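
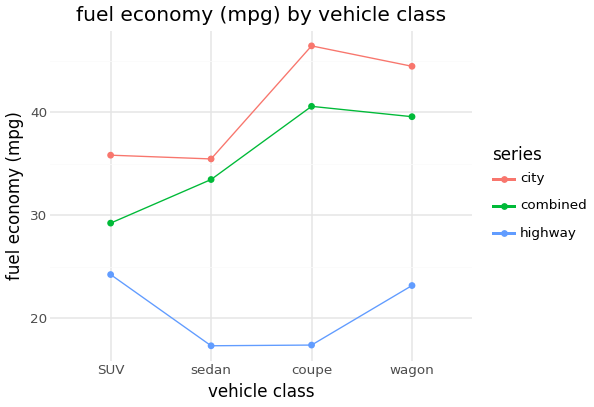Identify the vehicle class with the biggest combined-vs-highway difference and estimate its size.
coupe: combined ≈ 40, highway ≈ 15 → gap ≈ 25. Next-largest (wagon) is only ≈ 15.

coupe, ≈ 25 mpg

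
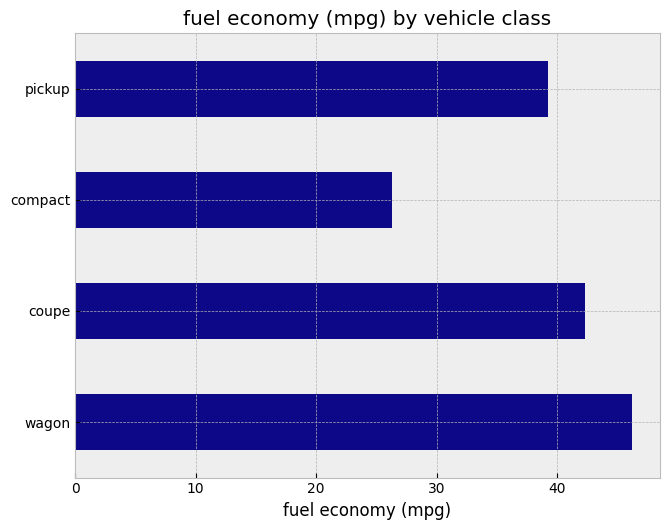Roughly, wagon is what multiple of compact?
≈ 1.8×

wagon ≈ 45, compact ≈ 25; 45/25 ≈ 1.8.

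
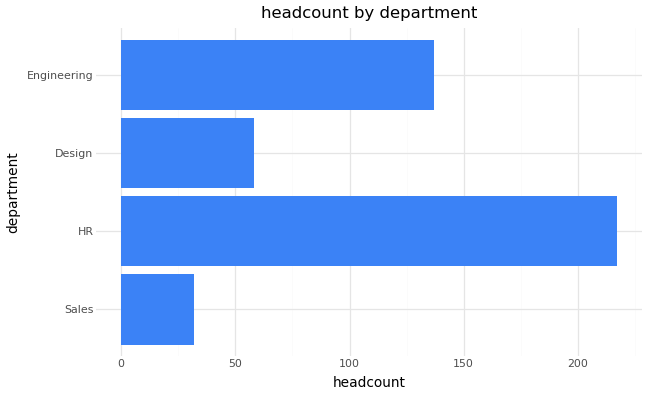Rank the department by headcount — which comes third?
Design

Top 4: HR ≈ 220, Engineering ≈ 140, Design ≈ 60, Sales ≈ 40.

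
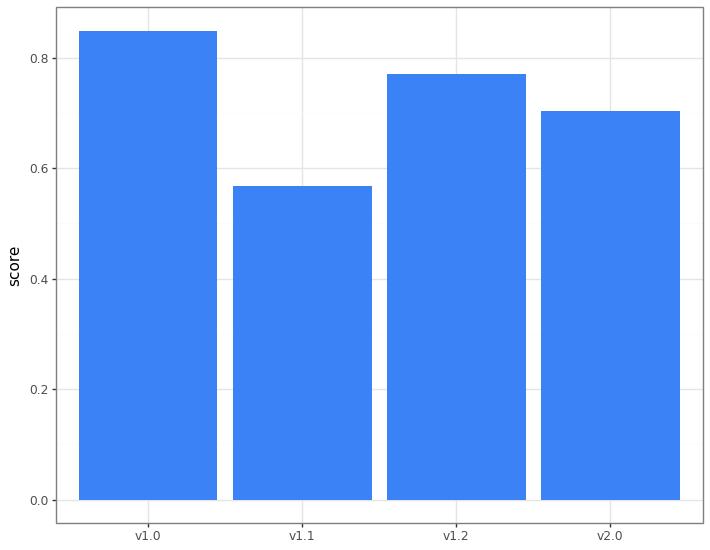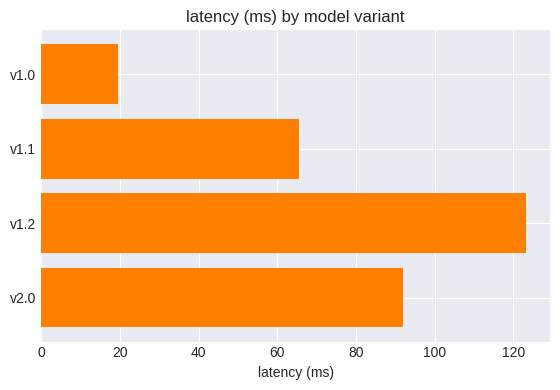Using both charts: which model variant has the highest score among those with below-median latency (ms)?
v1.0

Chart 2 median latency (ms) ≈ 80; below-median model variants: v1.0, v1.1. Among those, v1.0 has the highest score (≈ 0.8).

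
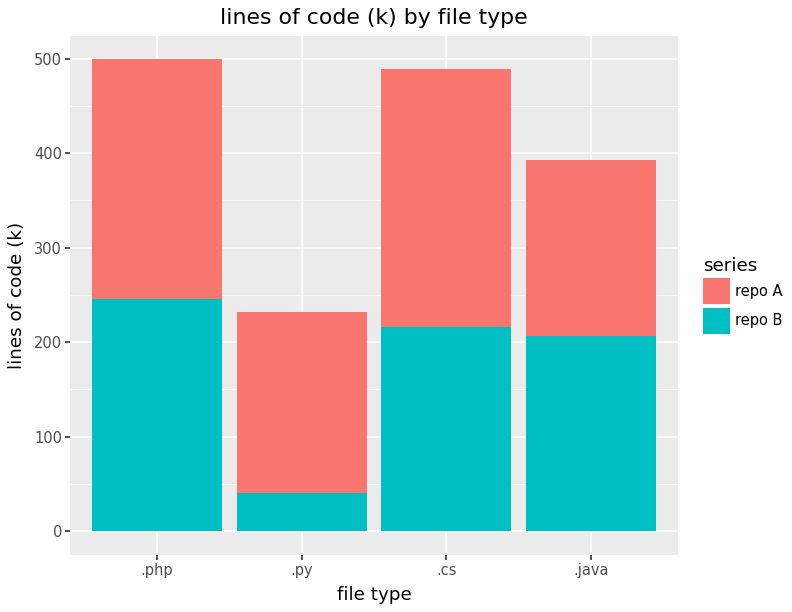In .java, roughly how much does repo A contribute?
repo A top ≈ 400, bottom ≈ 200; segment ≈ 200.

≈ 200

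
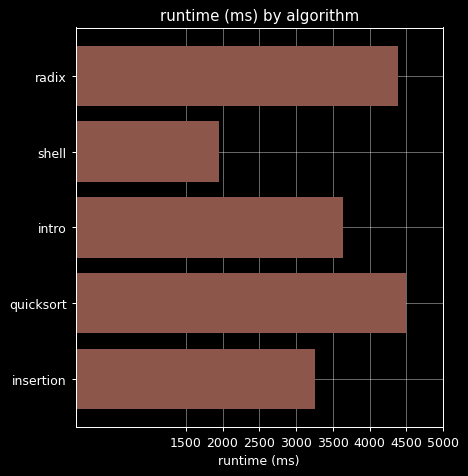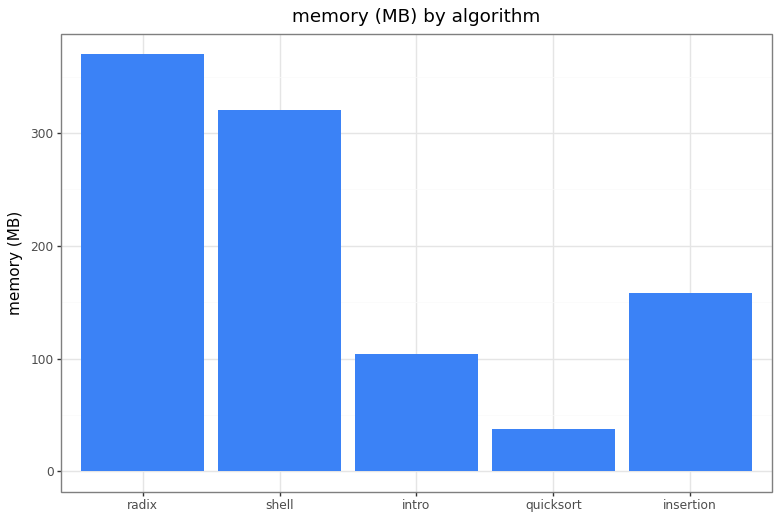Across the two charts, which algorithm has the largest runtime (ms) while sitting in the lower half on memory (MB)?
quicksort

Chart 2 median memory (MB) ≈ 150; below-median algorithms: intro, quicksort. Among those, quicksort has the highest runtime (ms) (≈ 4500).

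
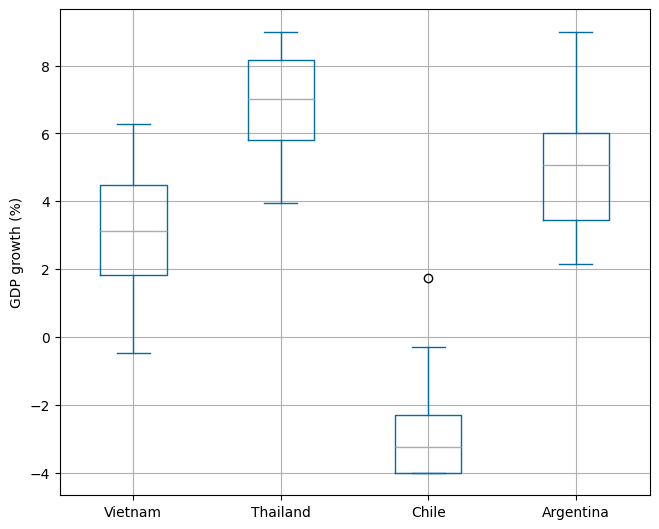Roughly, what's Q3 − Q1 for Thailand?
≈ 2

Q3 ≈ 8, Q1 ≈ 6; IQR ≈ 2.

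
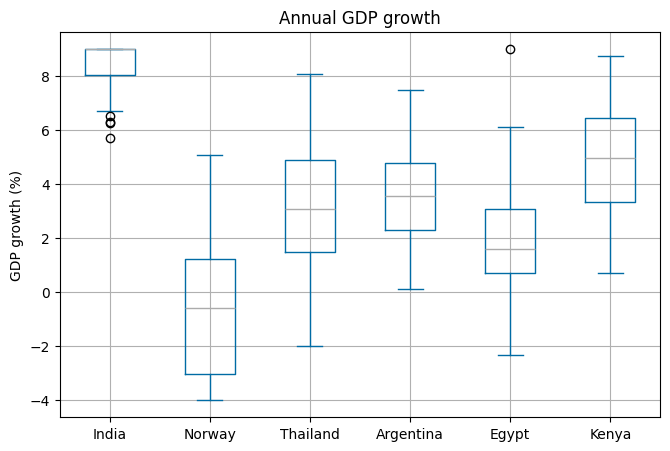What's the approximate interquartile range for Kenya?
Q3 ≈ 6, Q1 ≈ 3; IQR ≈ 3.

≈ 3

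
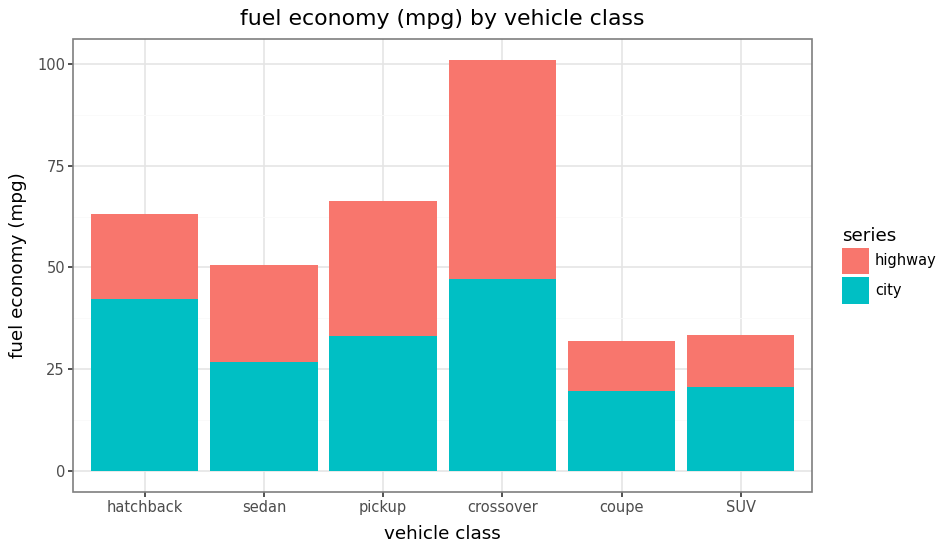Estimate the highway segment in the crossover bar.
≈ 50

highway top ≈ 100, bottom ≈ 50; segment ≈ 50.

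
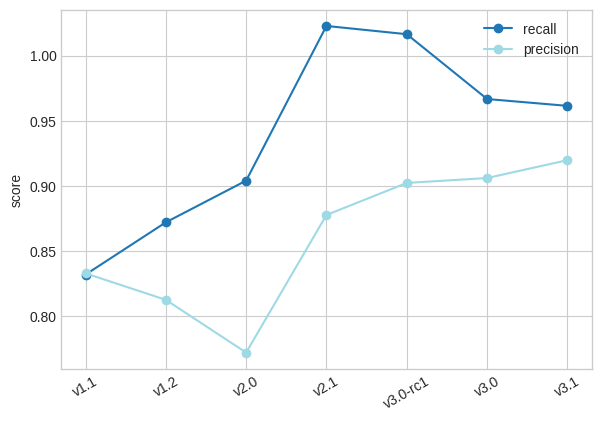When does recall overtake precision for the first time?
v1.1: recall ≈ 0.85 vs precision ≈ 0.85 (not yet); v1.2: recall ≈ 0.85 vs precision ≈ 0.80 (first crossover).

v1.2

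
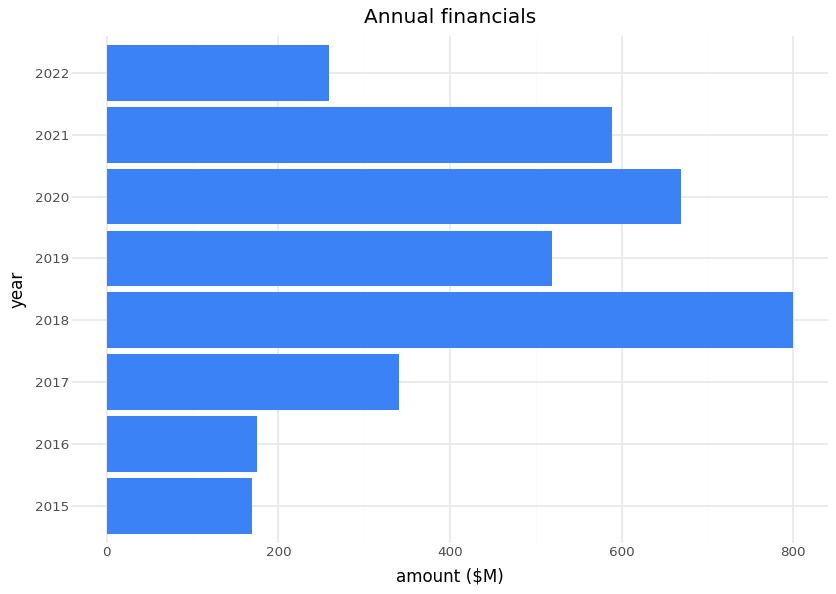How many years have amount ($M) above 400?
Above 400: 2018, 2019, 2020, 2021.

4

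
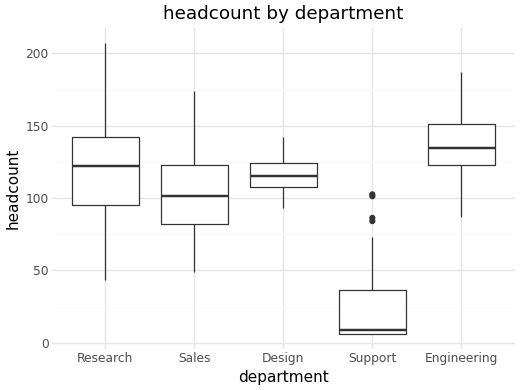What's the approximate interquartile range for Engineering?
Q3 ≈ 150, Q1 ≈ 120; IQR ≈ 30.

≈ 30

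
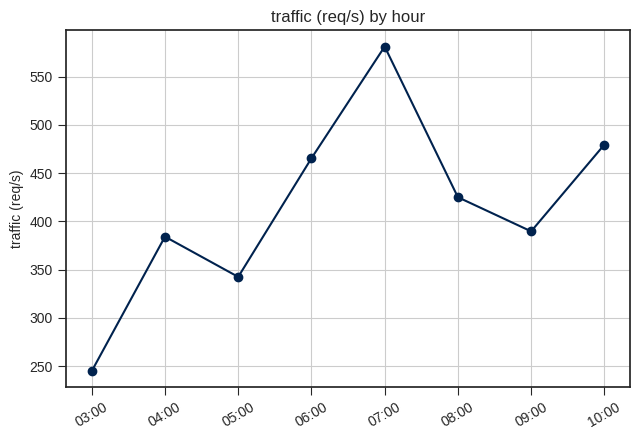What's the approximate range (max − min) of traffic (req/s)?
Max 07:00 ≈ 600, min 03:00 ≈ 250; range ≈ 350.

≈ 350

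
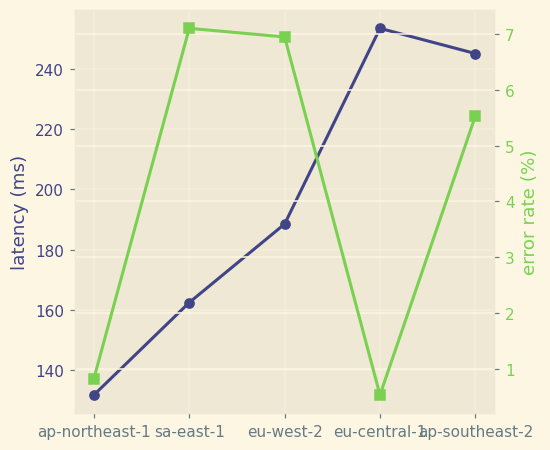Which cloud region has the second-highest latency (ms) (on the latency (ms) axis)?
ap-southeast-2

Top 3 (on the latency (ms) axis): eu-central-1 ≈ 260, ap-southeast-2 ≈ 240, eu-west-2 ≈ 180.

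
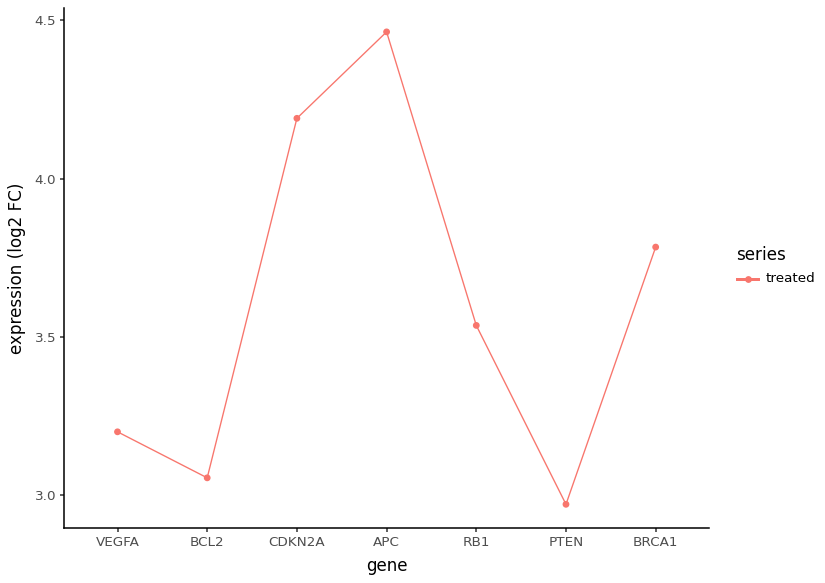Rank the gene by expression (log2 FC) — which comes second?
CDKN2A

Top 3: APC ≈ 4.4, CDKN2A ≈ 4.2, BRCA1 ≈ 3.8.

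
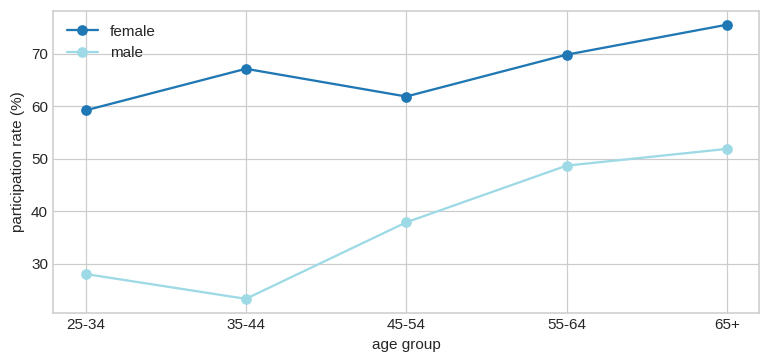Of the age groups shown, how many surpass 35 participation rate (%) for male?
3

Above 35: 45-54, 55-64, 65+.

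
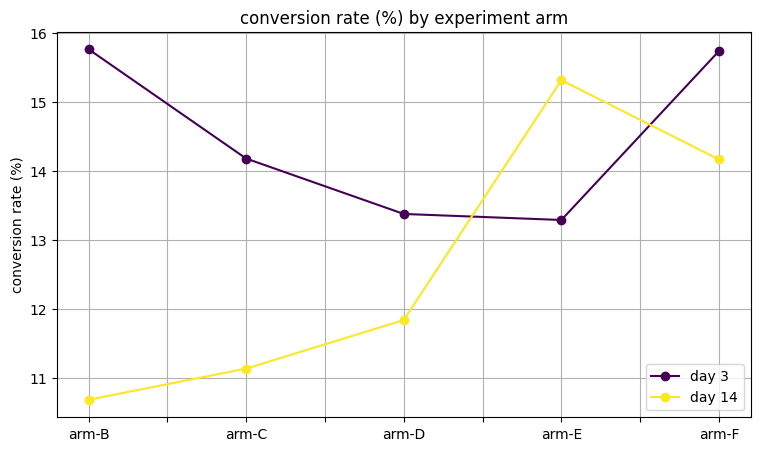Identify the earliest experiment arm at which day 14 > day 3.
arm-D: day 14 ≈ 12.0 vs day 3 ≈ 13.5 (not yet); arm-E: day 14 ≈ 15.5 vs day 3 ≈ 13.5 (first crossover).

arm-E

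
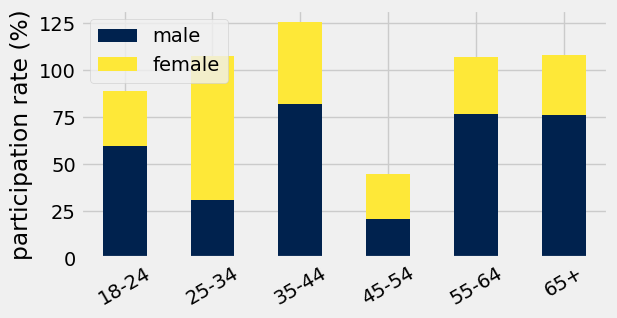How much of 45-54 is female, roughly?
≈ 20

female top ≈ 40, bottom ≈ 20; segment ≈ 20.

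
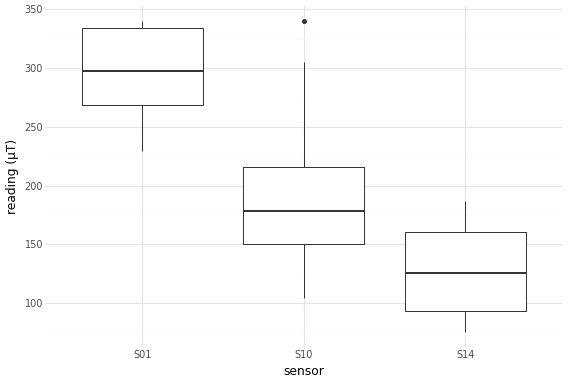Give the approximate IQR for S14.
≈ 60

Q3 ≈ 160, Q1 ≈ 100; IQR ≈ 60.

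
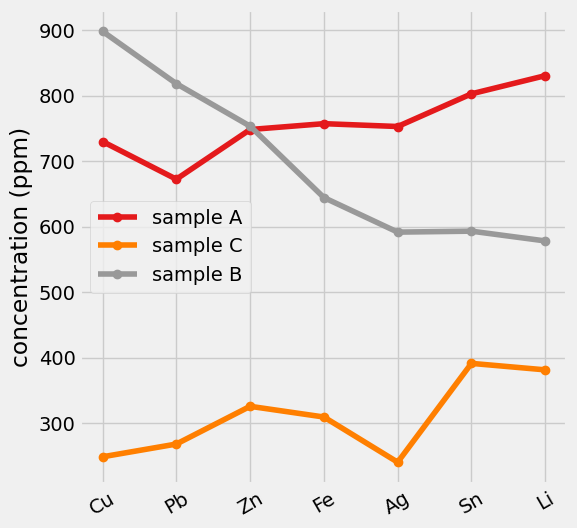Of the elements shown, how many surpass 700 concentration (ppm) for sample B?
3

Above 700: Cu, Pb, Zn.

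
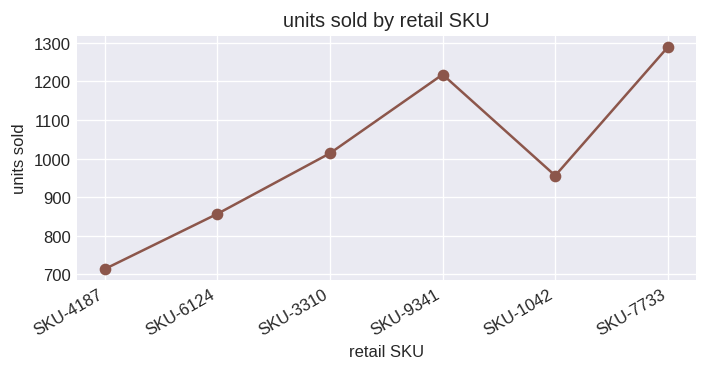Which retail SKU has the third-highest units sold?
SKU-3310

Top 4: SKU-7733 ≈ 1300, SKU-9341 ≈ 1200, SKU-3310 ≈ 1000, SKU-1042 ≈ 950.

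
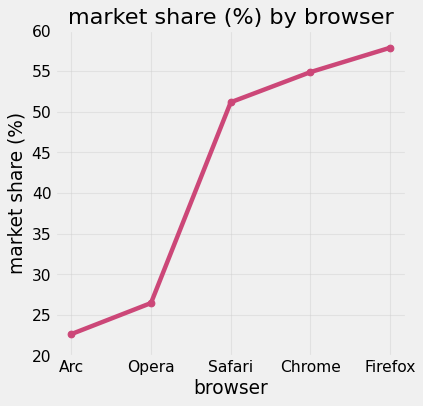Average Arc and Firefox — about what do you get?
≈ 42

(25 + 60) / 2 ≈ 42.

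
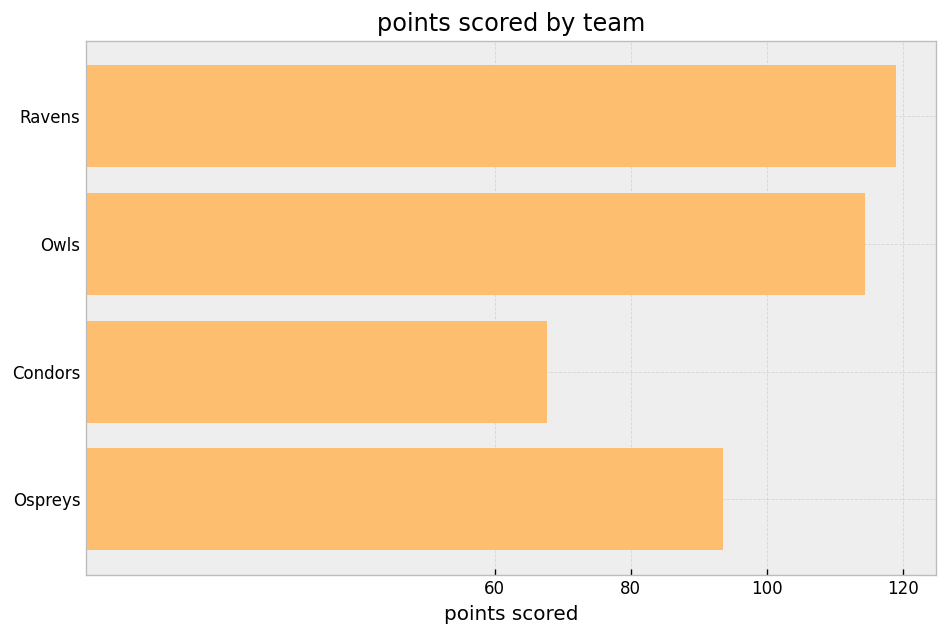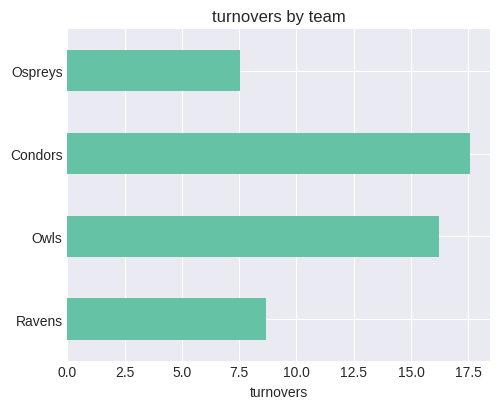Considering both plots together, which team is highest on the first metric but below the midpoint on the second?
Chart 2 median turnovers ≈ 12; below-median teams: Ravens, Ospreys. Among those, Ravens has the highest points scored (≈ 120).

Ravens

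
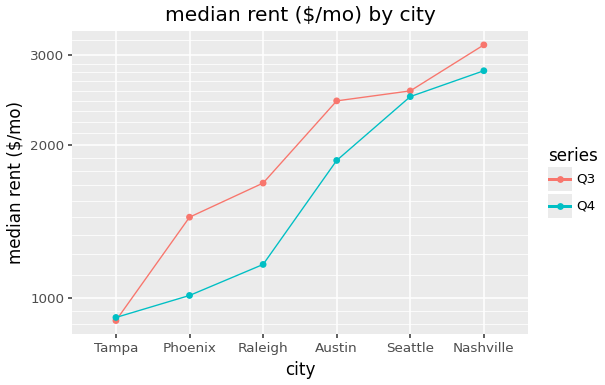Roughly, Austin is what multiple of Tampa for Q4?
≈ 1.8×

Austin ≈ 1800, Tampa ≈ 1000; 1800/1000 ≈ 1.8.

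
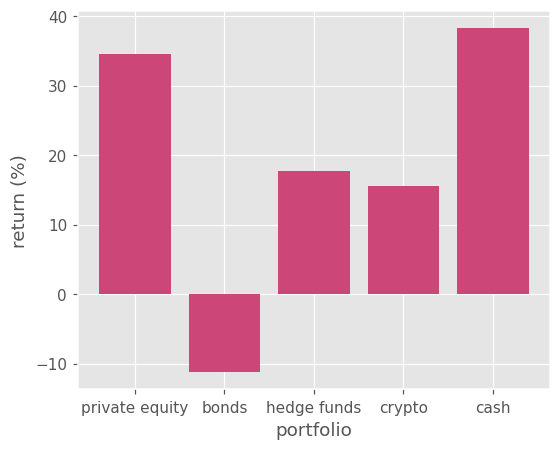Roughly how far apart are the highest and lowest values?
Max cash ≈ 40, min bonds ≈ -10; range ≈ 50.

≈ 50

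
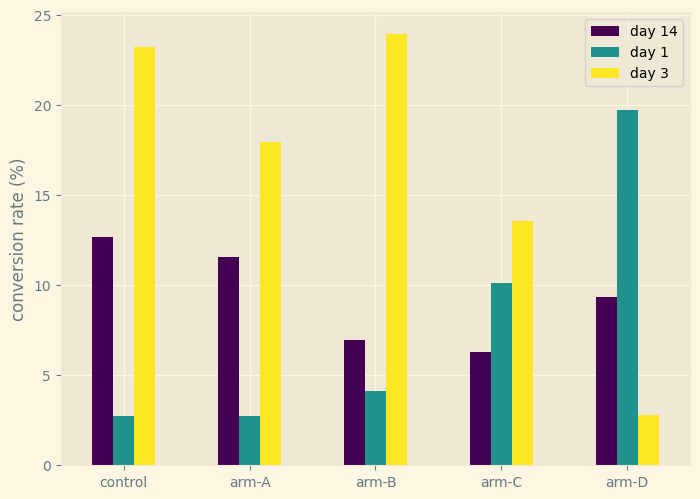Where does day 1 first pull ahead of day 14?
arm-B: day 1 ≈ 4 vs day 14 ≈ 6 (not yet); arm-C: day 1 ≈ 10 vs day 14 ≈ 6 (first crossover).

arm-C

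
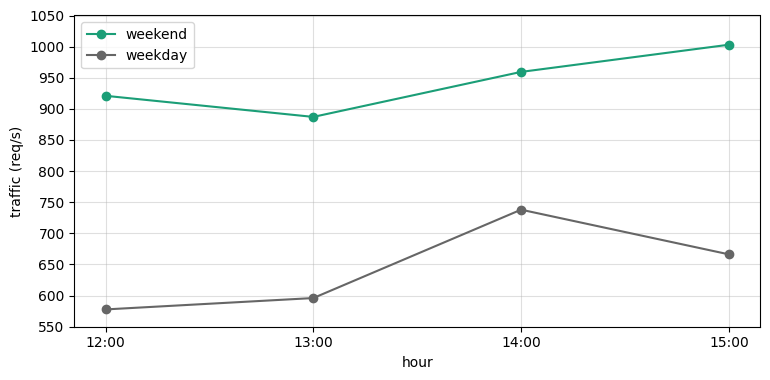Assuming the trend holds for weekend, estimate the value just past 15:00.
Last three: 900, 950, 1000 → slope ≈ 50/step → next ≈ 1050.

≈ 1050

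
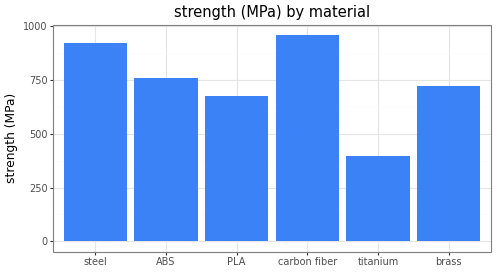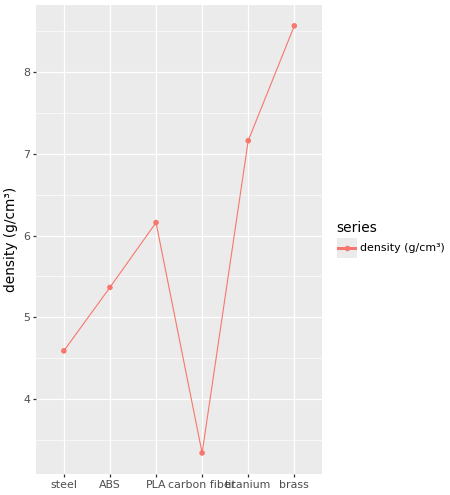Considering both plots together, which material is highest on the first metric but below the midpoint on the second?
Chart 2 median density (g/cm³) ≈ 6; below-median materials: steel, ABS, carbon fiber. Among those, carbon fiber has the highest strength (MPa) (≈ 1000).

carbon fiber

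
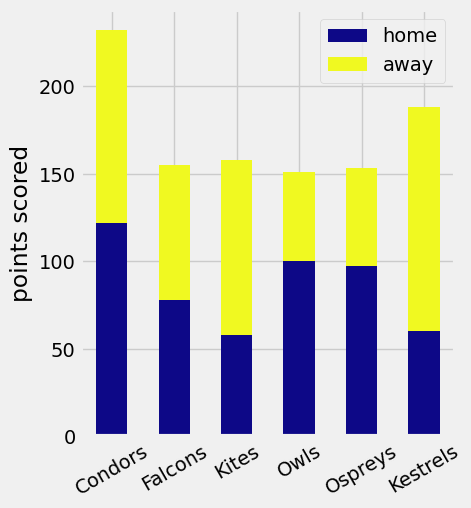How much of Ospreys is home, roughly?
≈ 100

home top ≈ 100, bottom ≈ 0; segment ≈ 100.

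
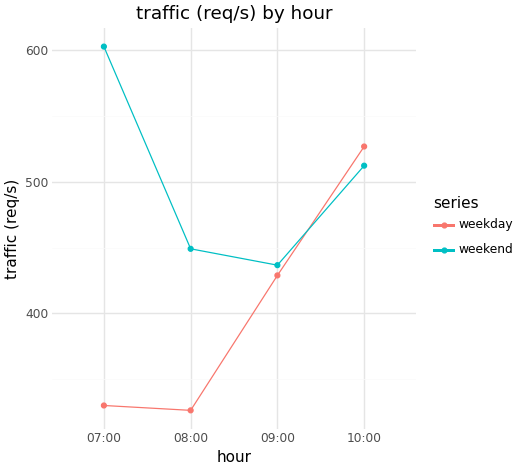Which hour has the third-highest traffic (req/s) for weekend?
08:00

Top 4 for weekend: 07:00 ≈ 600, 10:00 ≈ 500, 08:00 ≈ 450, 09:00 ≈ 425.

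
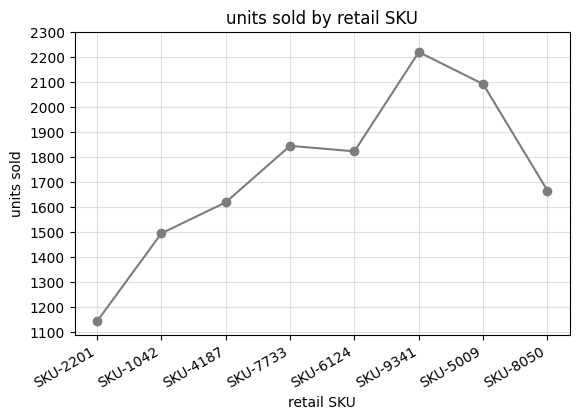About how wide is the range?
Max SKU-9341 ≈ 2200, min SKU-2201 ≈ 1100; range ≈ 1100.

≈ 1100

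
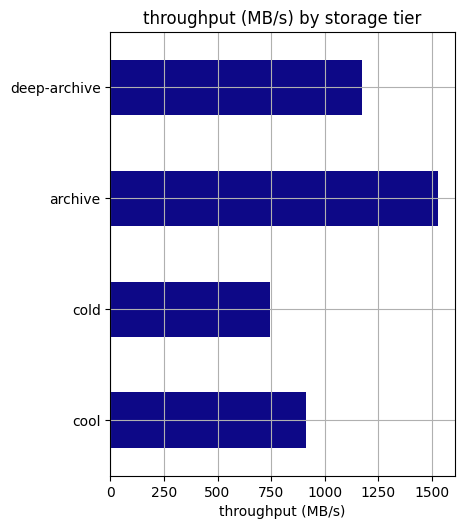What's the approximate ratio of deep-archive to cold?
deep-archive ≈ 1200, cold ≈ 800; 1200/800 ≈ 1.5.

≈ 1.5×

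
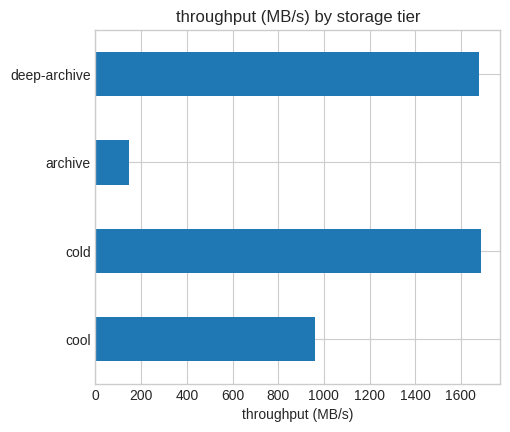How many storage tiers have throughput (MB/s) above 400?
3

Above 400: cool, cold, deep-archive.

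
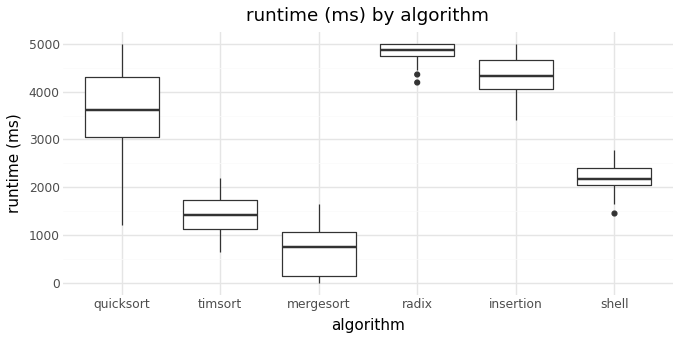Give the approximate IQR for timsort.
≈ 500

Q3 ≈ 1500, Q1 ≈ 1000; IQR ≈ 500.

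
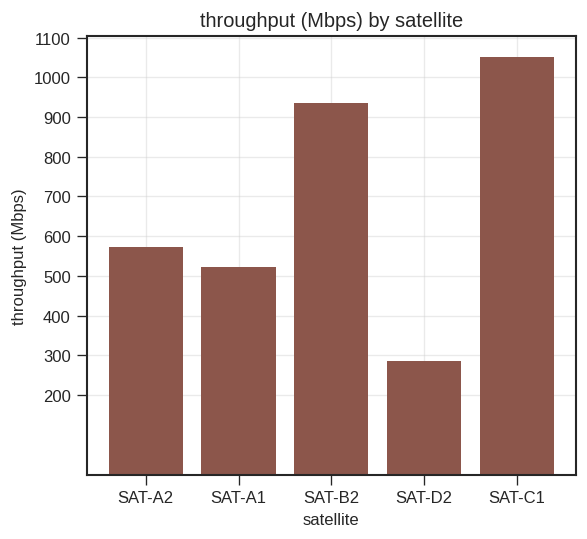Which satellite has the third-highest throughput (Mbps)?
SAT-A2

Top 4: SAT-C1 ≈ 1100, SAT-B2 ≈ 900, SAT-A2 ≈ 600, SAT-A1 ≈ 500.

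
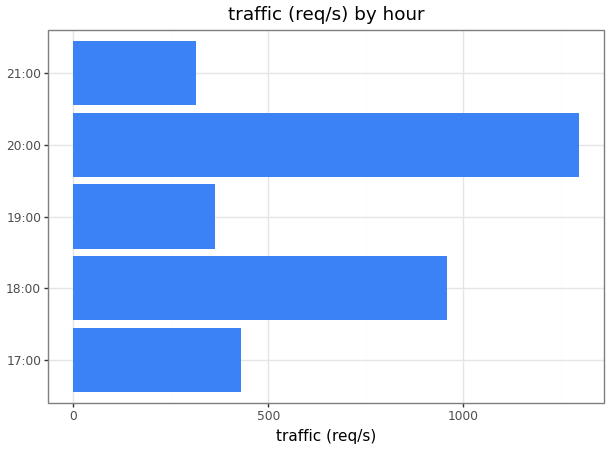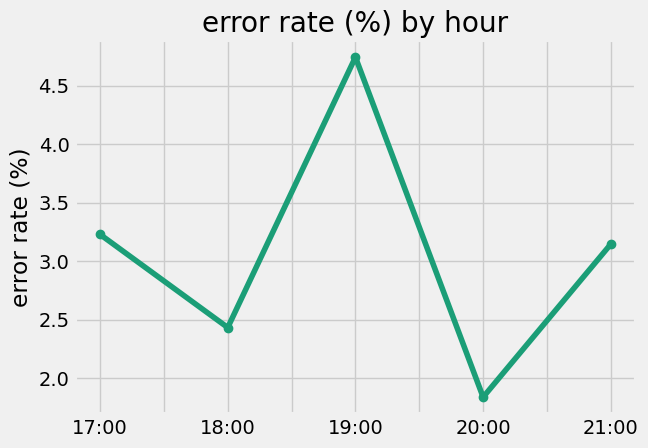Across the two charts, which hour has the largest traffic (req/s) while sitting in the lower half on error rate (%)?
Chart 2 median error rate (%) ≈ 3; below-median hours: 18:00, 20:00. Among those, 20:00 has the highest traffic (req/s) (≈ 1200).

20:00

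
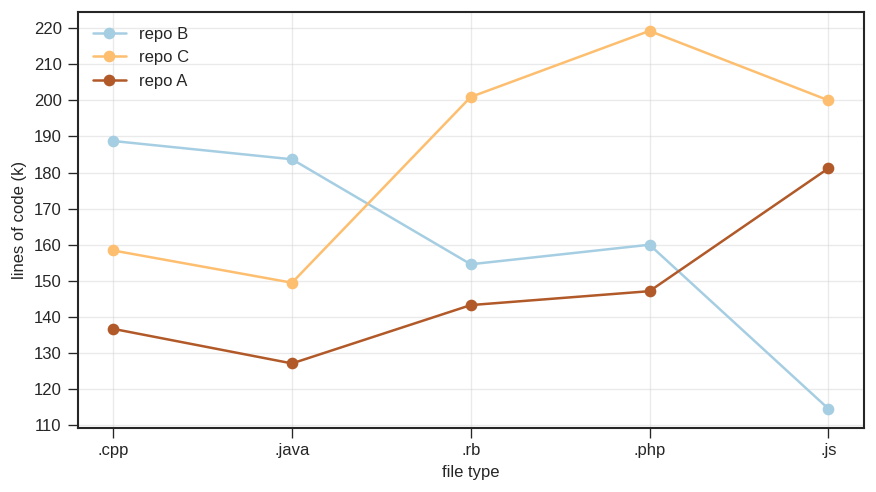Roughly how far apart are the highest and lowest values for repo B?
≈ 80

Max .cpp ≈ 190, min .js ≈ 110; range ≈ 80.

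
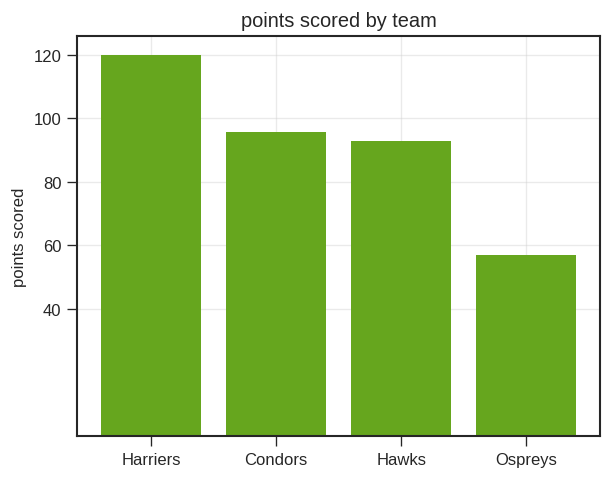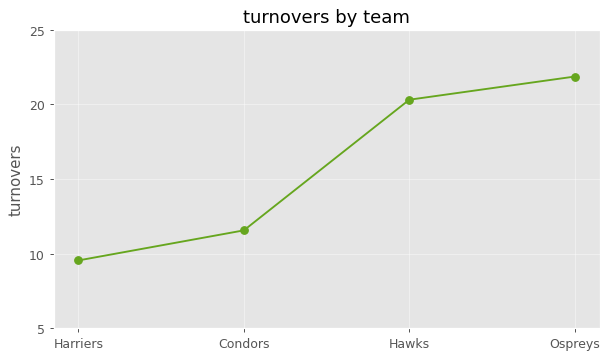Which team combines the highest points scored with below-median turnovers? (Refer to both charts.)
Harriers

Chart 2 median turnovers ≈ 15; below-median teams: Harriers, Condors. Among those, Harriers has the highest points scored (≈ 120).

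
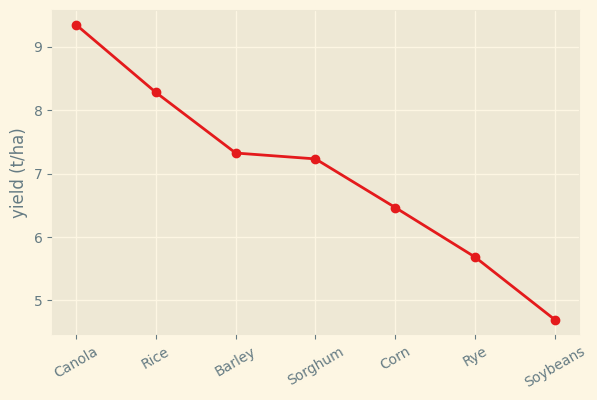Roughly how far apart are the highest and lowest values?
≈ 5.0

Max Canola ≈ 9.5, min Soybeans ≈ 4.5; range ≈ 5.0.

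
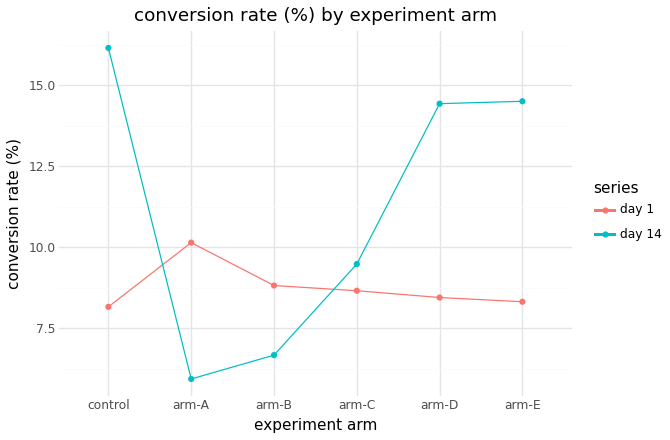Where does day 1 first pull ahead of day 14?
control: day 1 ≈ 8 vs day 14 ≈ 16 (not yet); arm-A: day 1 ≈ 10 vs day 14 ≈ 6 (first crossover).

arm-A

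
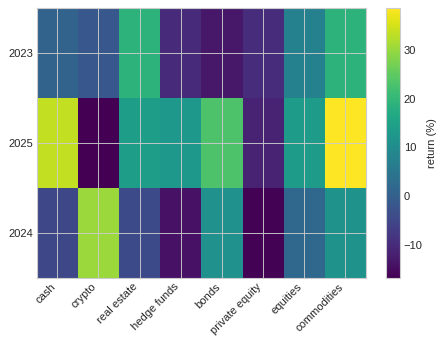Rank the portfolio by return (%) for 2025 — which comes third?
Top 4 for 2025: commodities ≈ 40, cash ≈ 35, bonds ≈ 25, real estate ≈ 15.

bonds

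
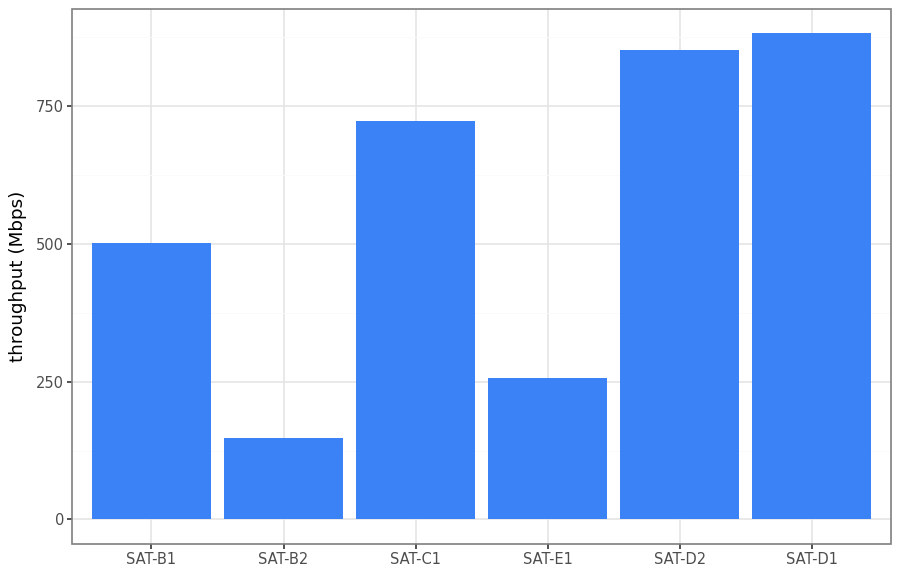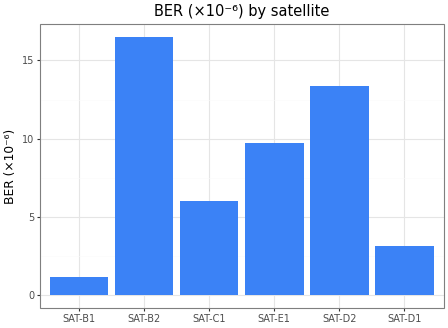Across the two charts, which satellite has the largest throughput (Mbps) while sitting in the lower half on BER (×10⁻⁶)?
Chart 2 median BER (×10⁻⁶) ≈ 8; below-median satellites: SAT-B1, SAT-C1, SAT-D1. Among those, SAT-D1 has the highest throughput (Mbps) (≈ 900).

SAT-D1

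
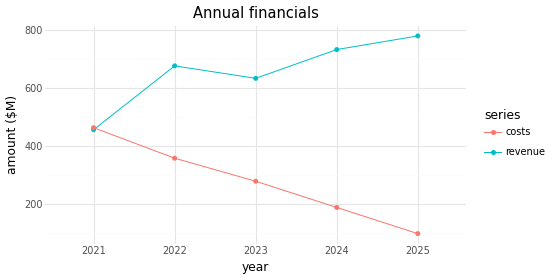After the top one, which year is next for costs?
Top 3 for costs: 2021 ≈ 500, 2022 ≈ 400, 2023 ≈ 300.

2022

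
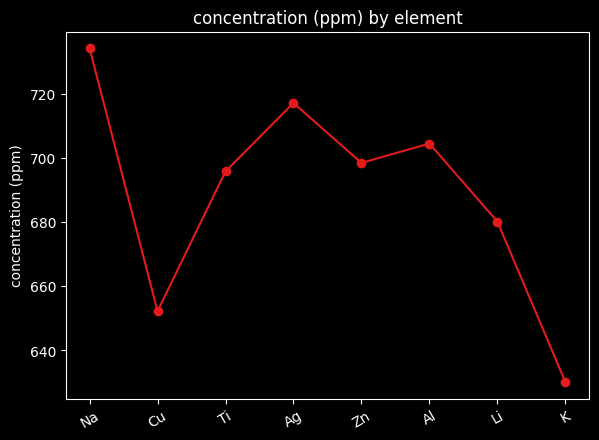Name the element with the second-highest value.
Top 3: Na ≈ 730, Ag ≈ 720, Al ≈ 700.

Ag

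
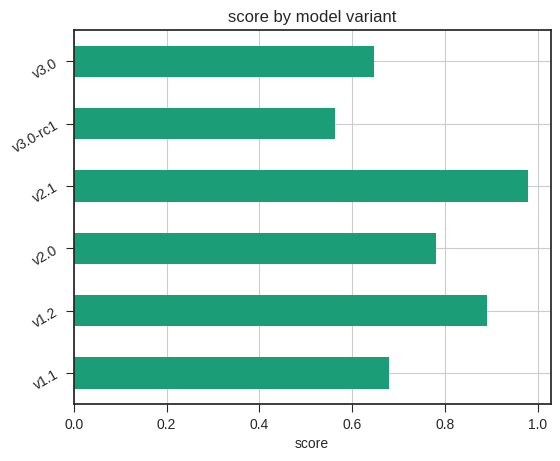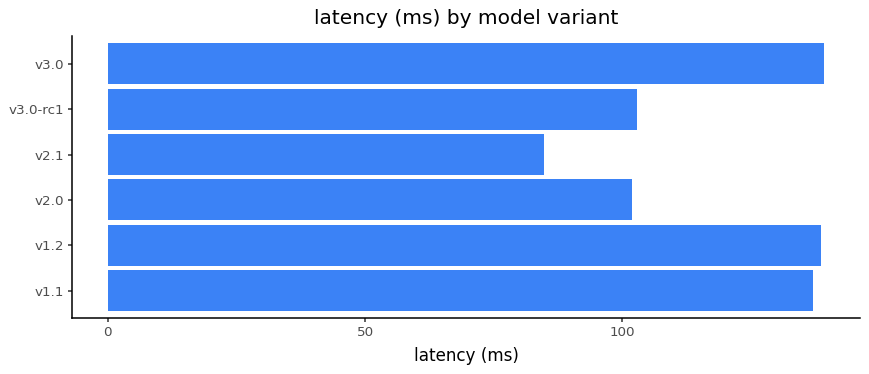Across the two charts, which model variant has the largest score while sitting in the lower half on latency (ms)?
Chart 2 median latency (ms) ≈ 120; below-median model variants: v2.0, v2.1, v3.0-rc1. Among those, v2.1 has the highest score (≈ 1).

v2.1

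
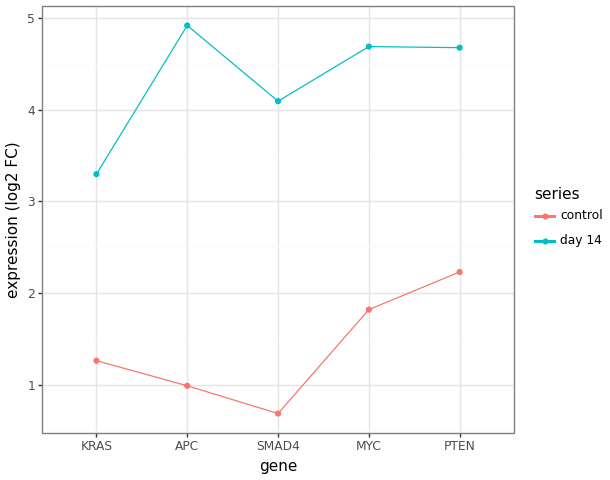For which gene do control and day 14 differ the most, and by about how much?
APC, ≈ 4.0 log2 FC

APC: control ≈ 1.0, day 14 ≈ 5.0 → gap ≈ 4.0. Next-largest (SMAD4) is only ≈ 3.5.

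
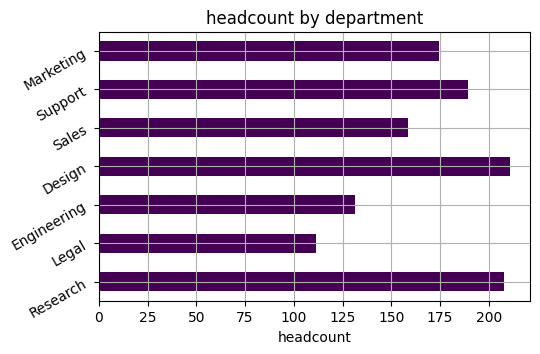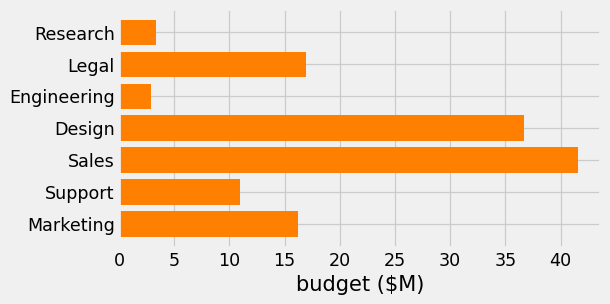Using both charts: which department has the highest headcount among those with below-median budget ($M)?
Chart 2 median budget ($M) ≈ 15; below-median departments: Research, Engineering, Support. Among those, Research has the highest headcount (≈ 200).

Research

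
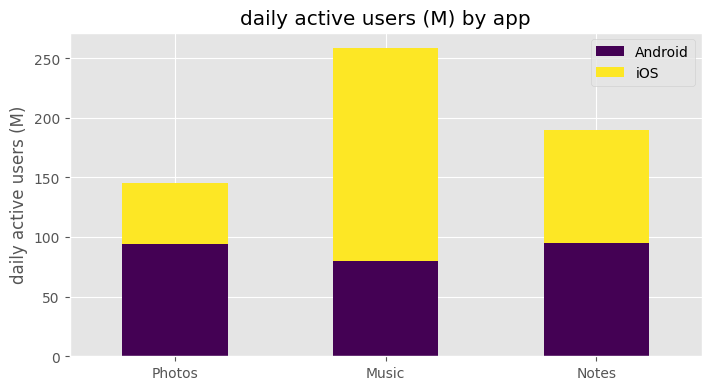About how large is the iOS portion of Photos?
≈ 50

iOS top ≈ 150, bottom ≈ 100; segment ≈ 50.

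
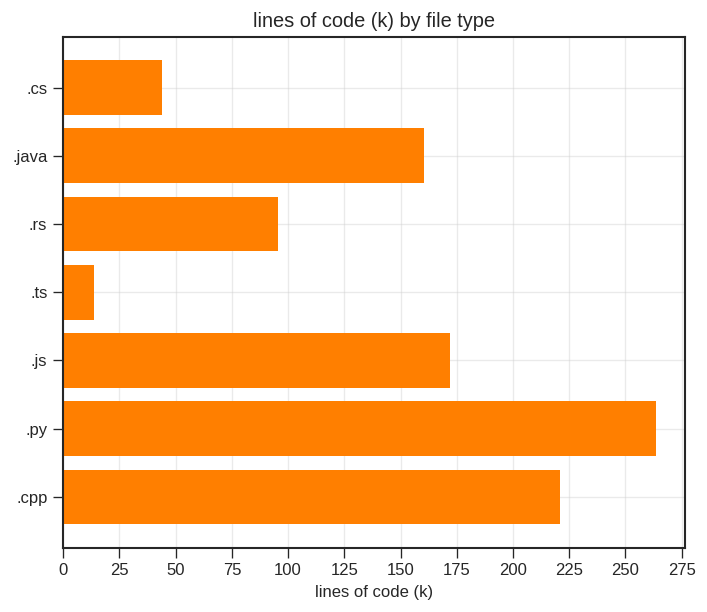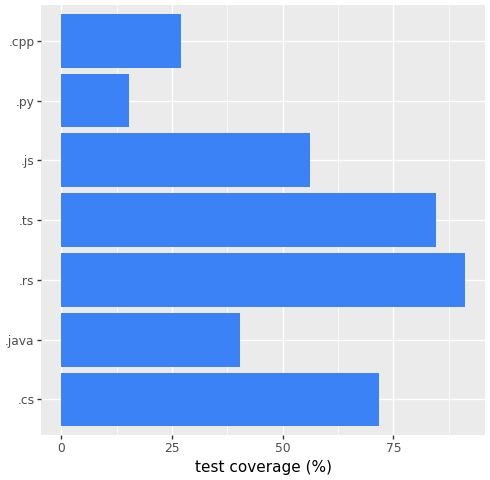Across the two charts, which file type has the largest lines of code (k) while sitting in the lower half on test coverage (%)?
Chart 2 median test coverage (%) ≈ 60; below-median file types: .java, .py, .cpp. Among those, .py has the highest lines of code (k) (≈ 275).

.py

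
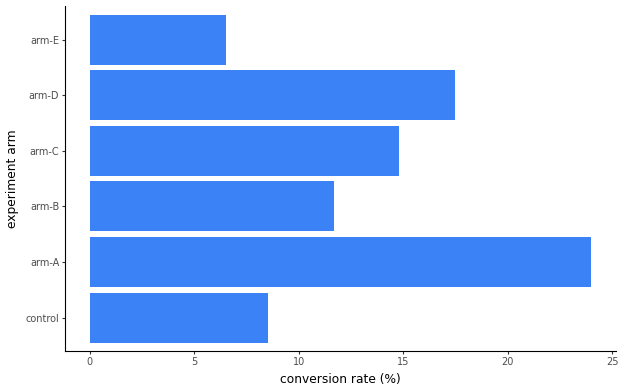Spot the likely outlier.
arm-A ≈ 24; the rest sit between ≈ 6 and ≈ 18.

arm-A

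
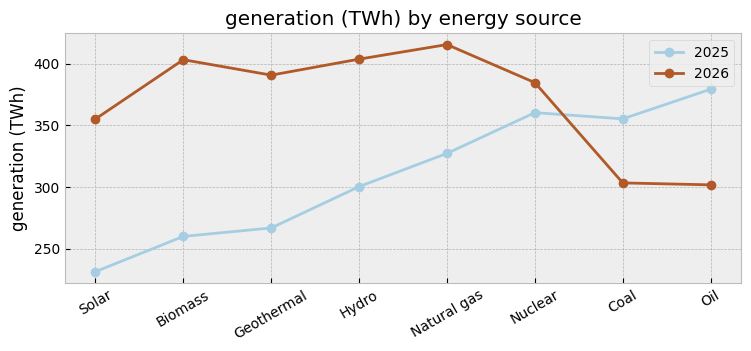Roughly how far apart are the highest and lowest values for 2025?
≈ 140

Max Oil ≈ 380, min Solar ≈ 240; range ≈ 140.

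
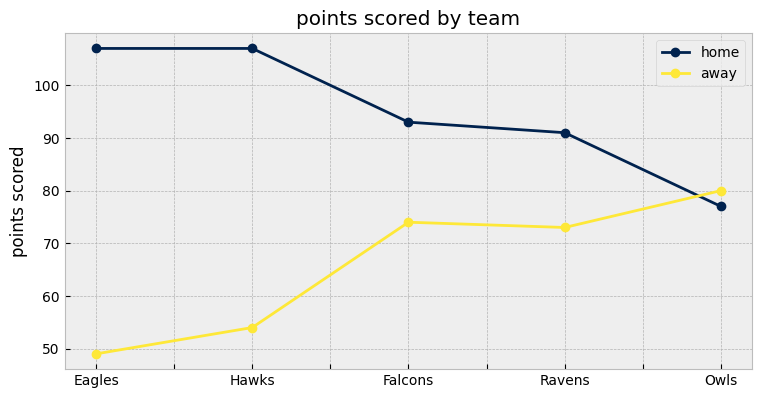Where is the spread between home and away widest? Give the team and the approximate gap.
Eagles, ≈ 55

Eagles: home ≈ 105, away ≈ 50 → gap ≈ 55. Next-largest (Hawks) is only ≈ 50.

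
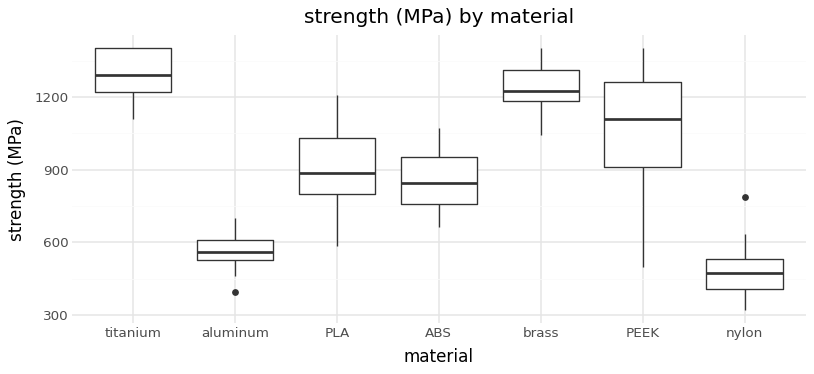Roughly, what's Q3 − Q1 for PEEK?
≈ 400

Q3 ≈ 1300, Q1 ≈ 900; IQR ≈ 400.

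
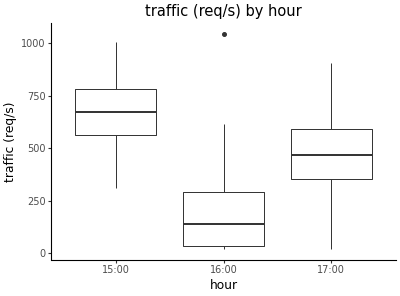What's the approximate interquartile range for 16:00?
≈ 250

Q3 ≈ 300, Q1 ≈ 50; IQR ≈ 250.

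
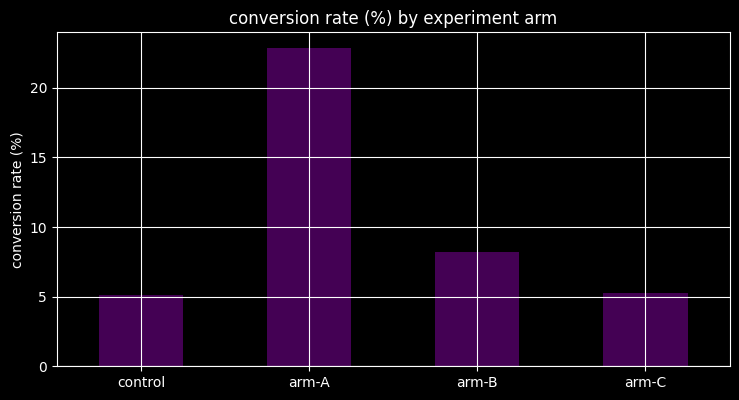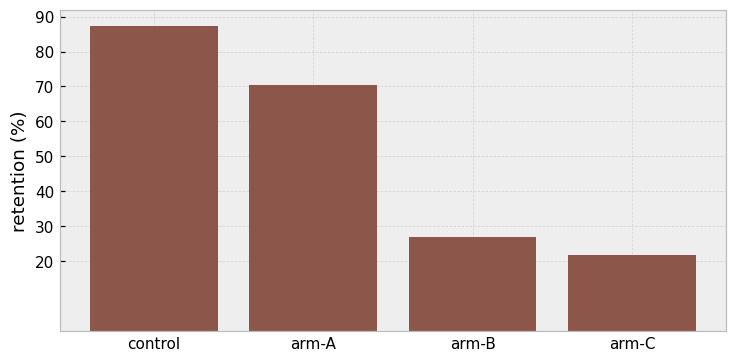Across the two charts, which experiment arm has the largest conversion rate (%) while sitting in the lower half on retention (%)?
Chart 2 median retention (%) ≈ 50; below-median experiment arms: arm-B, arm-C. Among those, arm-B has the highest conversion rate (%) (≈ 10).

arm-B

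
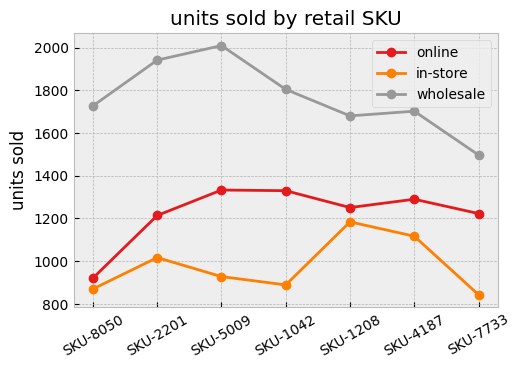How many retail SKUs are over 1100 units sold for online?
Above 1100: SKU-2201, SKU-5009, SKU-1042, SKU-1208, SKU-4187, SKU-7733.

6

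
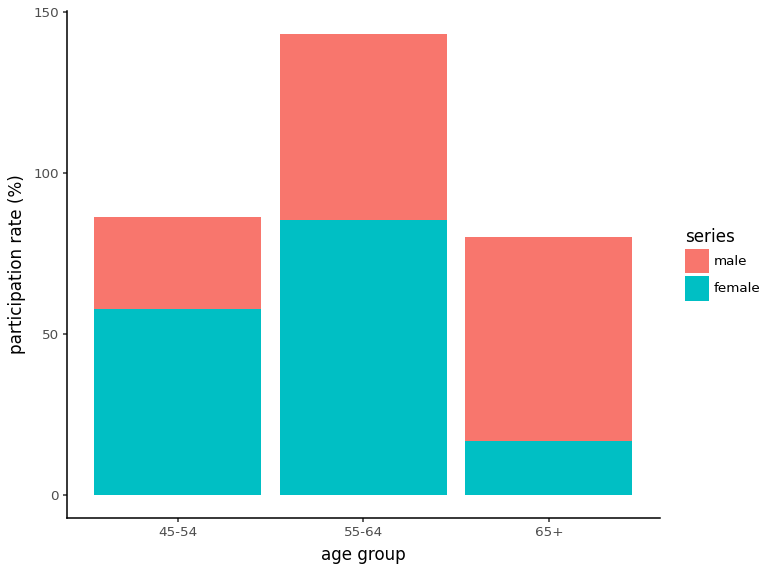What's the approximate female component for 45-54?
female top ≈ 60, bottom ≈ 0; segment ≈ 60.

≈ 60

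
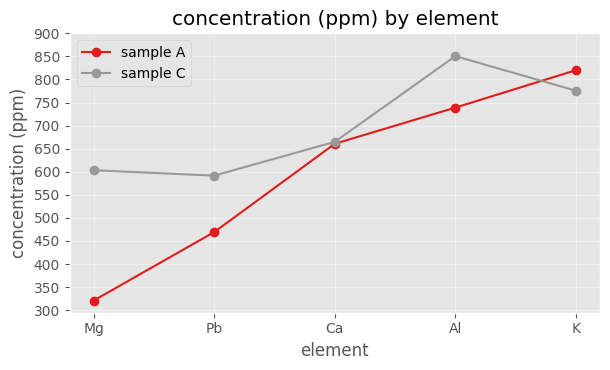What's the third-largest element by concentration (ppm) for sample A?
Ca

Top 4 for sample A: K ≈ 800, Al ≈ 750, Ca ≈ 650, Pb ≈ 450.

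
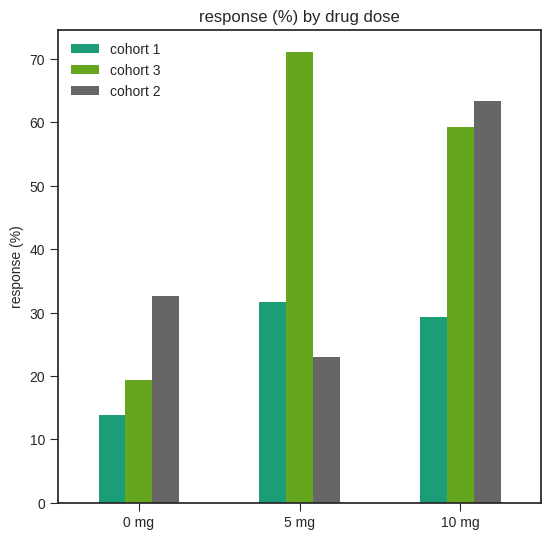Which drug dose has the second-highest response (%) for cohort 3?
10 mg

Top 3 for cohort 3: 5 mg ≈ 70, 10 mg ≈ 60, 0 mg ≈ 20.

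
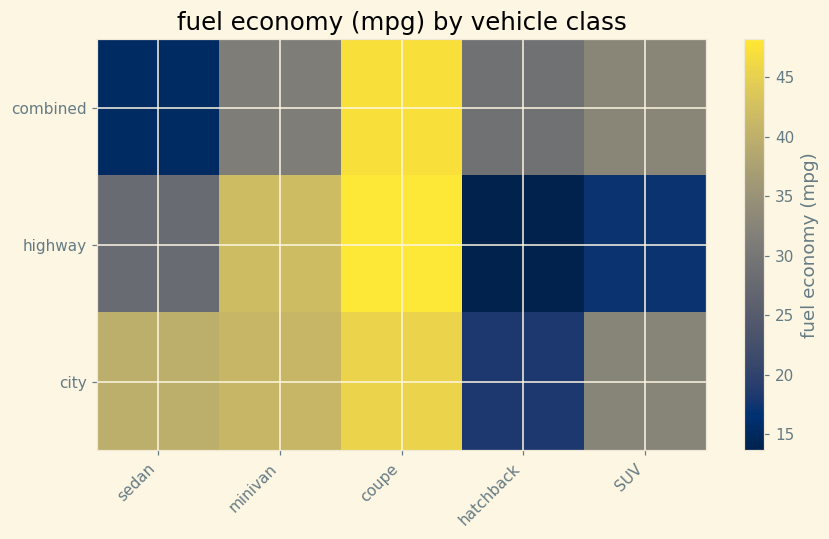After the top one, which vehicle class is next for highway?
minivan

Top 3 for highway: coupe ≈ 50, minivan ≈ 40, sedan ≈ 30.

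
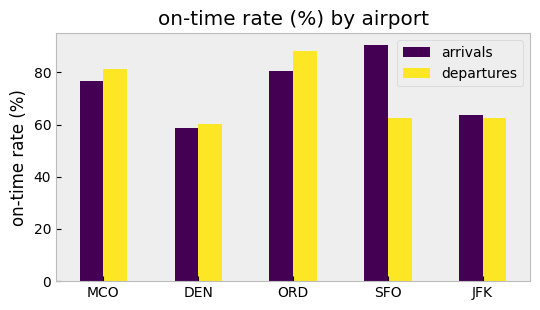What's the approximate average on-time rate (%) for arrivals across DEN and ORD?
≈ 70

(60 + 80) / 2 ≈ 70.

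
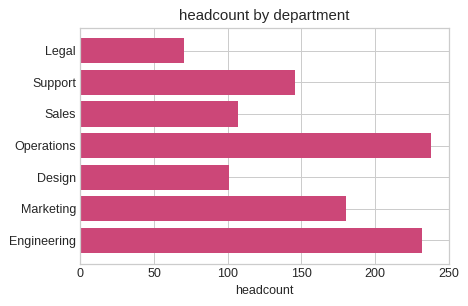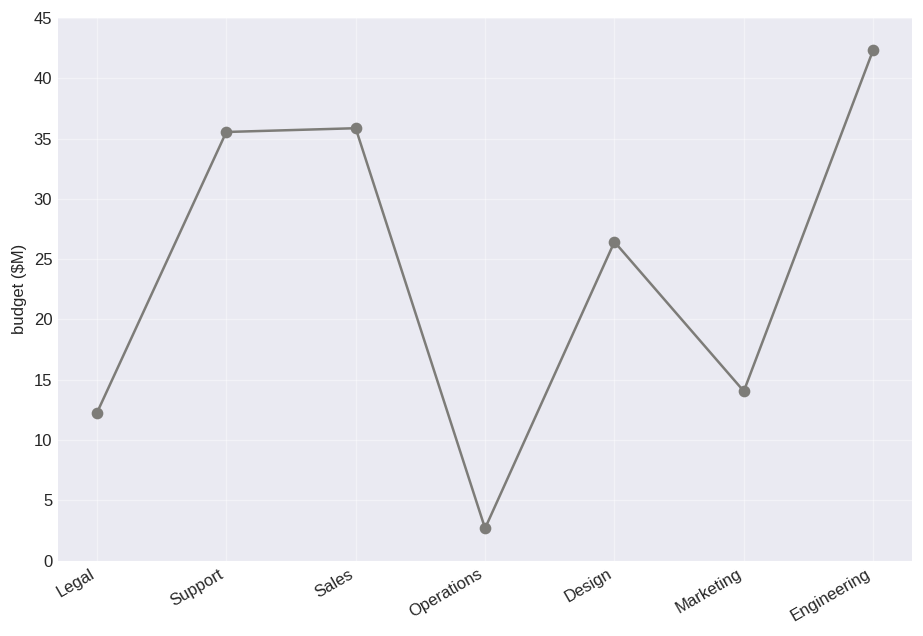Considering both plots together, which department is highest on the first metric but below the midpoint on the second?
Chart 2 median budget ($M) ≈ 25; below-median departments: Legal, Operations, Marketing. Among those, Operations has the highest headcount (≈ 250).

Operations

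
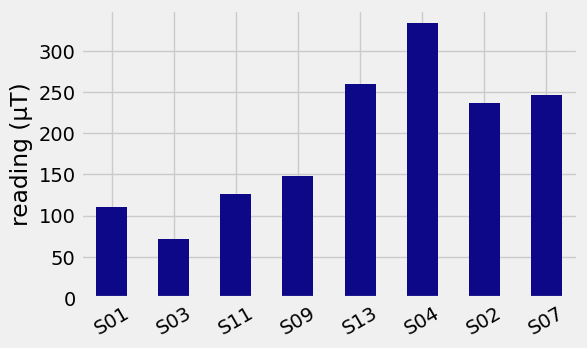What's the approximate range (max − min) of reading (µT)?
Max S04 ≈ 350, min S03 ≈ 50; range ≈ 300.

≈ 300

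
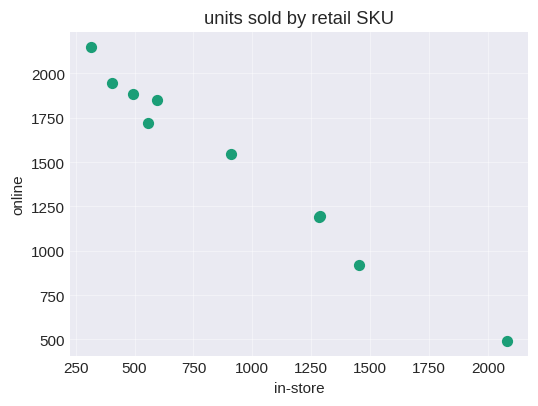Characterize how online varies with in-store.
Points are negatively correlated; strong (|r| ≈ 1.0).

negative, strong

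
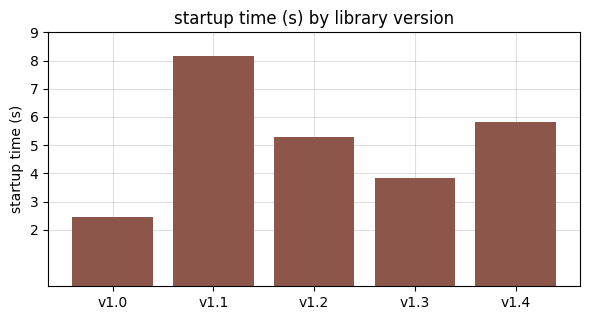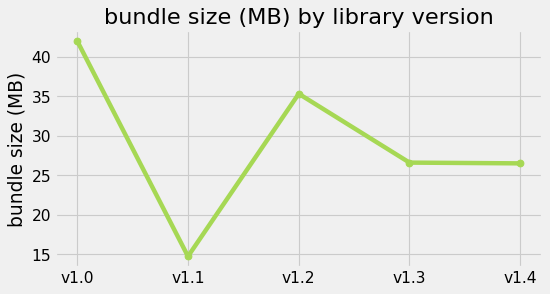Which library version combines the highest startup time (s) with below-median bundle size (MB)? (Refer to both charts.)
v1.1

Chart 2 median bundle size (MB) ≈ 25; below-median library versions: v1.1, v1.4. Among those, v1.1 has the highest startup time (s) (≈ 8).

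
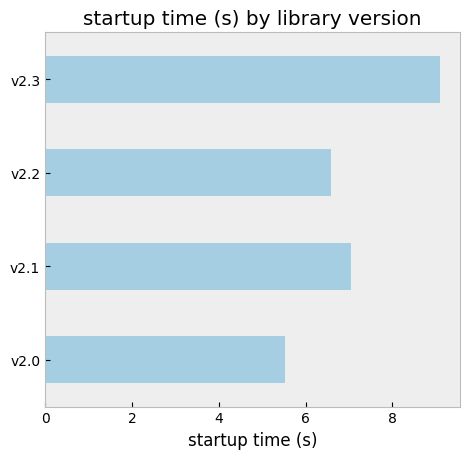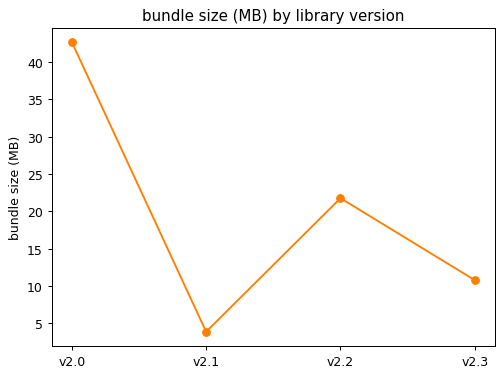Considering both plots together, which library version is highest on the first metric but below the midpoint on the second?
v2.3

Chart 2 median bundle size (MB) ≈ 15; below-median library versions: v2.1, v2.3. Among those, v2.3 has the highest startup time (s) (≈ 9).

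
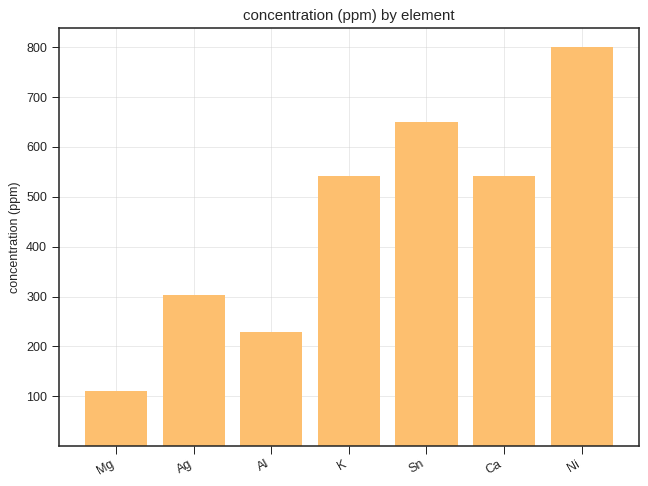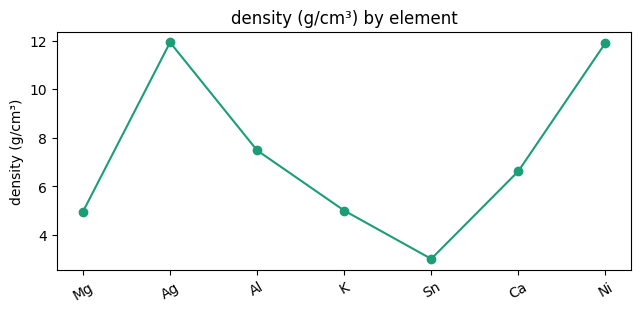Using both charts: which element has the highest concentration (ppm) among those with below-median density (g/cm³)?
Sn

Chart 2 median density (g/cm³) ≈ 6; below-median elements: Mg, K, Sn. Among those, Sn has the highest concentration (ppm) (≈ 600).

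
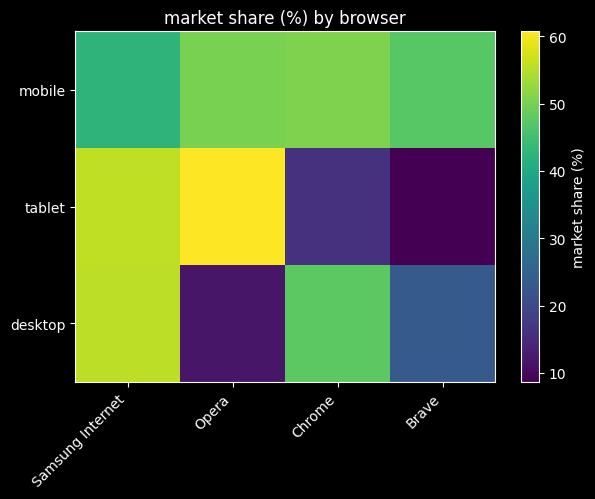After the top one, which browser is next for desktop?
Chrome

Top 3 for desktop: Samsung Internet ≈ 55, Chrome ≈ 50, Brave ≈ 25.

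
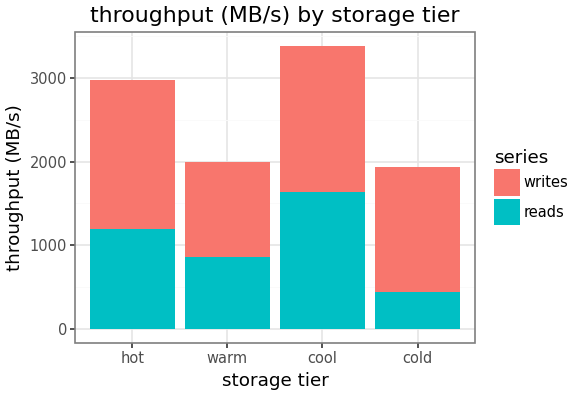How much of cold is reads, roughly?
reads top ≈ 500, bottom ≈ 0; segment ≈ 500.

≈ 500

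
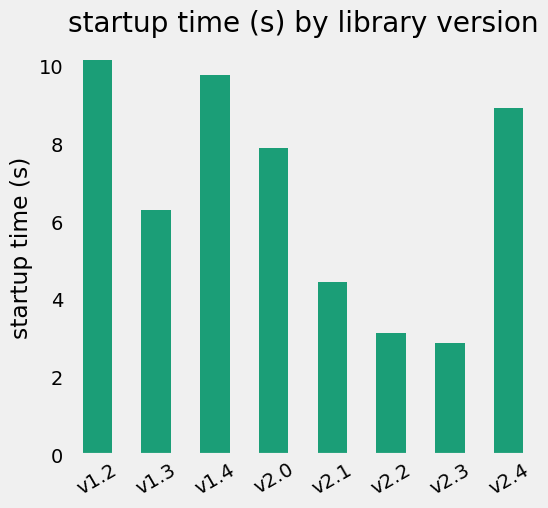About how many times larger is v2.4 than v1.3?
≈ 1.5×

v2.4 ≈ 9, v1.3 ≈ 6; 9/6 ≈ 1.5.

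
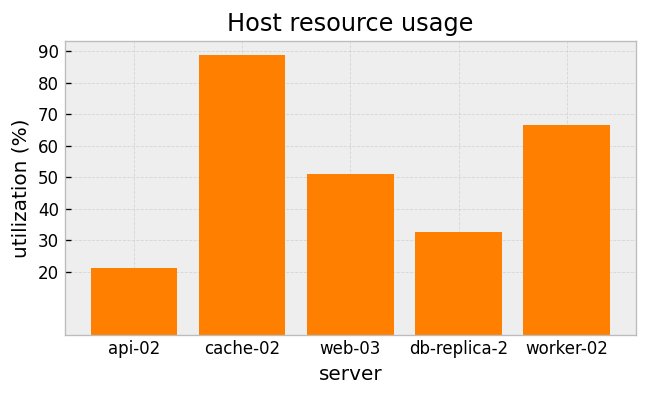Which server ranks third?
Top 4: cache-02 ≈ 90, worker-02 ≈ 70, web-03 ≈ 50, db-replica-2 ≈ 30.

web-03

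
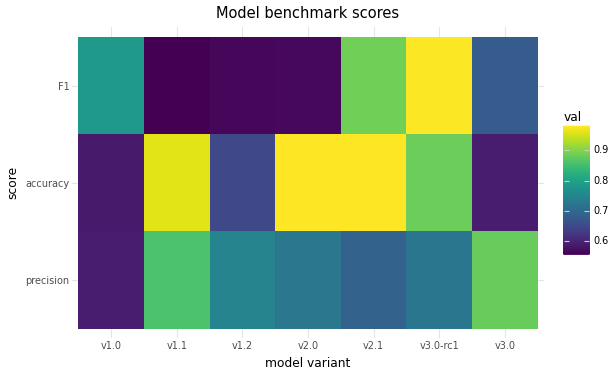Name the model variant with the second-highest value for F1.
v2.1

Top 3 for F1: v3.0-rc1 ≈ 1.00, v2.1 ≈ 0.90, v1.0 ≈ 0.80.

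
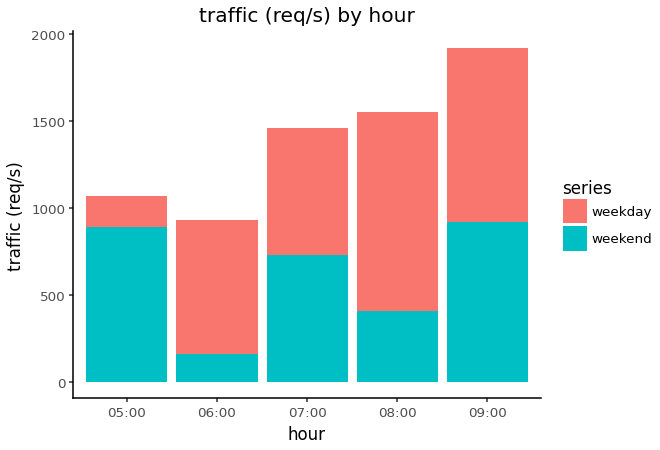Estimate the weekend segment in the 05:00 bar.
weekend top ≈ 800, bottom ≈ 0; segment ≈ 800.

≈ 800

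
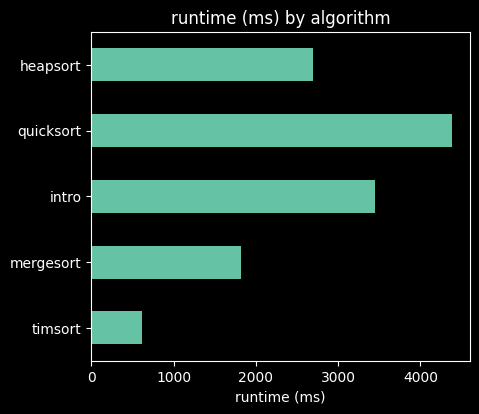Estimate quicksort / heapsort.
≈ 1.8×

quicksort ≈ 4500, heapsort ≈ 2500; 4500/2500 ≈ 1.8.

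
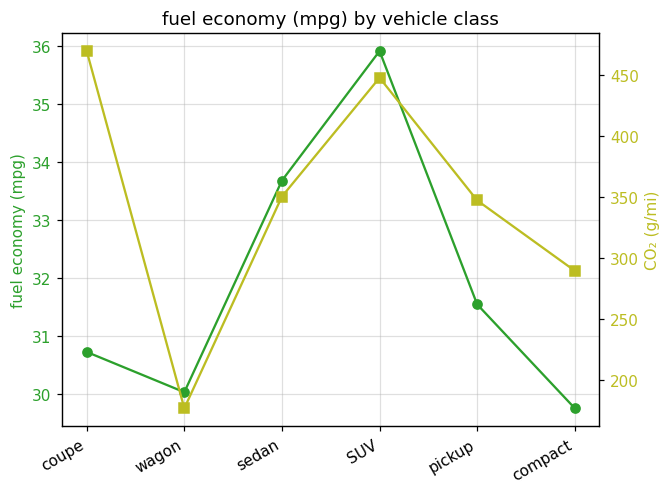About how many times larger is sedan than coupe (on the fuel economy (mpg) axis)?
sedan ≈ 34, coupe ≈ 31; 34/31 ≈ 1.1.

≈ 1.1×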